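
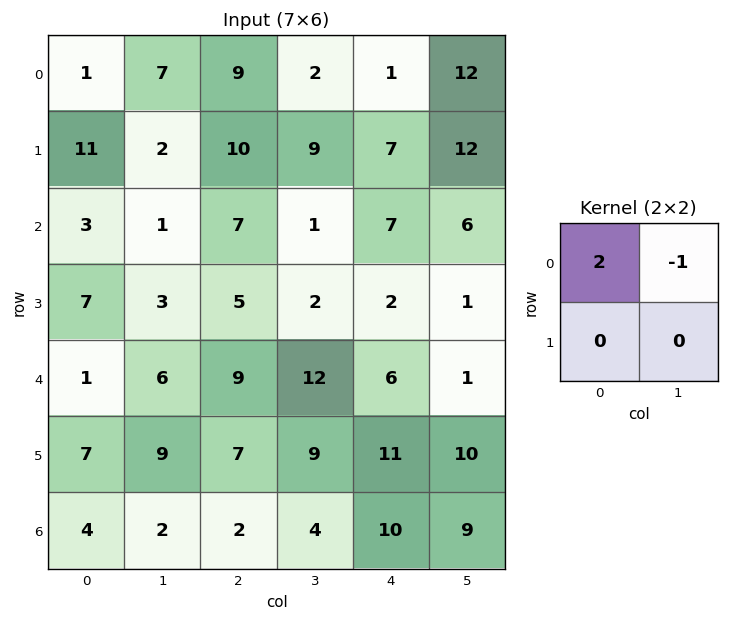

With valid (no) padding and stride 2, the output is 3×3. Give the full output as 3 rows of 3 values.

Output[0,0]: The receptive field on the input at this output position is [1 7 / 11 2]. Elementwise product with the kernel and sum: 1·2 + 7·-1.
Output[0,1]: The receptive field on the input at this output position is [9 2 / 10 9]. Elementwise product with the kernel and sum: 9·2 + 2·-1.

-5 16 -10
5 13 8
-4 6 11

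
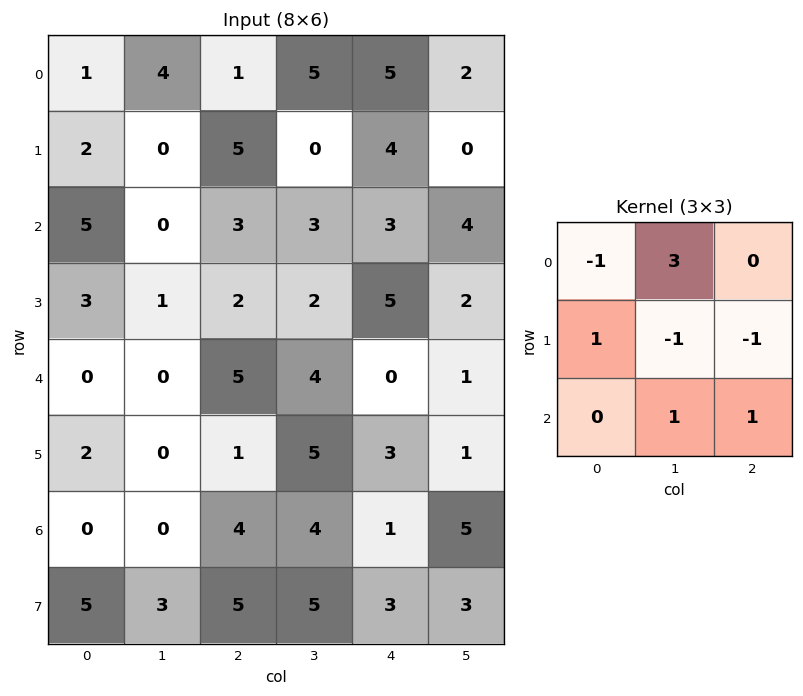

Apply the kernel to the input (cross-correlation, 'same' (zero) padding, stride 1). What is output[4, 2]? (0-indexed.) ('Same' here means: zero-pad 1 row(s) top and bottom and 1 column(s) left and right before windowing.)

2

The receptive field on the zero-padded input at this output position is [1 2 2 / 0 5 4 / 0 1 5]. Elementwise product with the kernel and sum: 1·-1 + 2·3 + 0·1 + 5·-1 + 4·-1 + 1·1 + 5·1.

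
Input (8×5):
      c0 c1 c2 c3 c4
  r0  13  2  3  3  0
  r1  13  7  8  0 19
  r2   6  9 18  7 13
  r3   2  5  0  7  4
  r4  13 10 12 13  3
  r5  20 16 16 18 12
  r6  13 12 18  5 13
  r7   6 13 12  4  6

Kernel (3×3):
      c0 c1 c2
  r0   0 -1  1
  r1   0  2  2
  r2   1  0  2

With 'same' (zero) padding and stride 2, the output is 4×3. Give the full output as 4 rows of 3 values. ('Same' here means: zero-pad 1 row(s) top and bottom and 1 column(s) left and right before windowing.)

Output[0,0]: The receptive field on the zero-padded input at this output position is [0 0 0 / 0 13 2 / 0 13 7]. Elementwise product with the kernel and sum: 0·-1 + 0·1 + 13·2 + 2·2 + 0·1 + 7·2.
Output[0,1]: The receptive field on the zero-padded input at this output position is [0 0 0 / 2 3 3 / 7 8 0]. Elementwise product with the kernel and sum: 0·-1 + 0·1 + 3·2 + 3·2 + 7·1 + 0·2.

44 19 0
34 61 14
81 109 20
72 69 18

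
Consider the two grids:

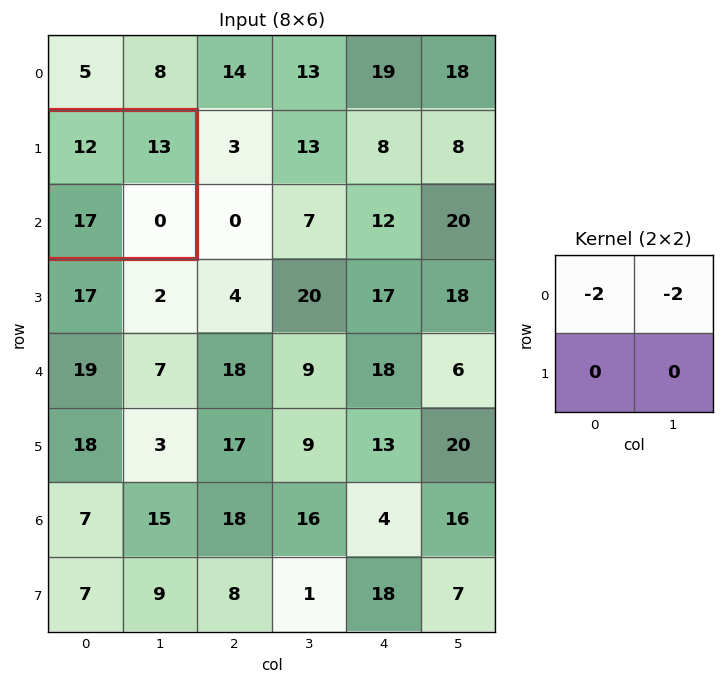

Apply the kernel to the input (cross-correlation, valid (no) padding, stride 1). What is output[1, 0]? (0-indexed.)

-50

The receptive field on the input at this output position is [12 13 / 17 0]. Elementwise product with the kernel and sum: 12·-2 + 13·-2.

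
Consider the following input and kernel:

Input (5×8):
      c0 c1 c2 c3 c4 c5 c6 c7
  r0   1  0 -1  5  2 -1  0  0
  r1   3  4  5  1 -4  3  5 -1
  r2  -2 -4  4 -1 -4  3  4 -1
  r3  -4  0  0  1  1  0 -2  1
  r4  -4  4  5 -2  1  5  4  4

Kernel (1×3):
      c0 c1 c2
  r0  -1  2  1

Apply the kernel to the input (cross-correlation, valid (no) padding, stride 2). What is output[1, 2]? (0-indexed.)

14

The receptive field on the input at this output position is [-4 3 4]. Elementwise product with the kernel and sum: -4·-1 + 3·2 + 4·1.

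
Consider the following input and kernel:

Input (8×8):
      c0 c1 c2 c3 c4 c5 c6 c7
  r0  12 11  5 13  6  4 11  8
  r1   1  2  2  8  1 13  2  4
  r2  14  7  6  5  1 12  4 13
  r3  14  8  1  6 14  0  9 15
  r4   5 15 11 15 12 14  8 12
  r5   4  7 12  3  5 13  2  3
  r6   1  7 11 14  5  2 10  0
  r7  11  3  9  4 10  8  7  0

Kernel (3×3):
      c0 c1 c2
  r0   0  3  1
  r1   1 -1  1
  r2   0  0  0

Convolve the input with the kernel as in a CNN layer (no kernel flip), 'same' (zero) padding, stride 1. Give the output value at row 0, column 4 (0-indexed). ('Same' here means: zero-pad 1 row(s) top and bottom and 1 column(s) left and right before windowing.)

The receptive field on the zero-padded input at this output position is [0 0 0 / 13 6 4 / 8 1 13]. Elementwise product with the kernel and sum: 0·3 + 0·1 + 13·1 + 6·-1 + 4·1.

11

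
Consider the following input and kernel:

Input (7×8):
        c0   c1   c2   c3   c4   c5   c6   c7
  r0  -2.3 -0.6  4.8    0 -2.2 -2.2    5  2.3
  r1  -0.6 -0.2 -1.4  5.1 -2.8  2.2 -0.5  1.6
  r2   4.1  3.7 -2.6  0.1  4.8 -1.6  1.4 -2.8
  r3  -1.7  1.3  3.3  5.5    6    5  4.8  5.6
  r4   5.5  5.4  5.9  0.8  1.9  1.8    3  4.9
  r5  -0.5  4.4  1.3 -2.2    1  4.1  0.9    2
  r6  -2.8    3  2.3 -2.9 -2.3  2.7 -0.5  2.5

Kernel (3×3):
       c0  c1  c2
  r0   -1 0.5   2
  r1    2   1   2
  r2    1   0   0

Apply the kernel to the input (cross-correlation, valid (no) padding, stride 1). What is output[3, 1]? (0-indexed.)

The receptive field on the input at this output position is [1.3 3.3 5.5 / 5.4 5.9 0.8 / 4.4 1.3 -2.2]. Elementwise product with the kernel and sum: 1.3·-1 + 3.3·0.5 + 5.5·2 + 5.4·2 + 5.9·1 + 0.8·2 + 4.4·1.

34.05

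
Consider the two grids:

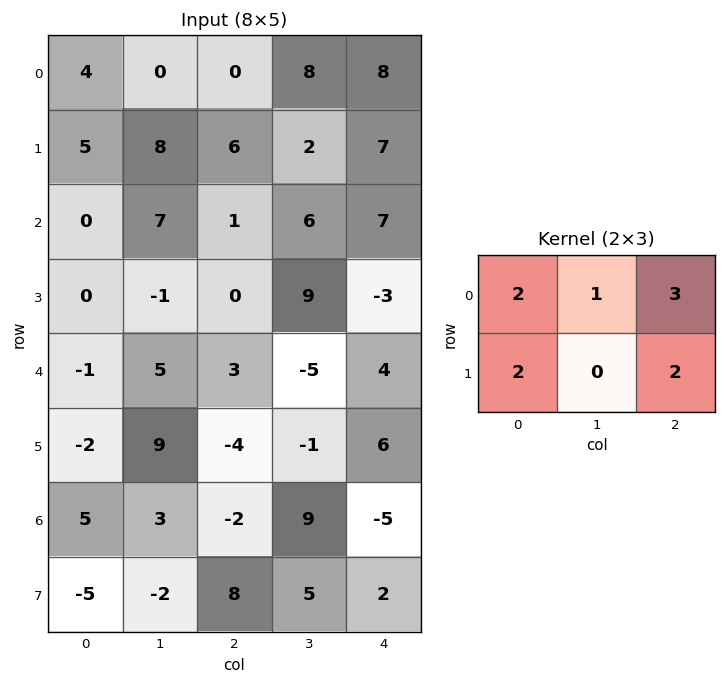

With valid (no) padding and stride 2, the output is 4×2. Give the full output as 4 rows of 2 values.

Output[0,0]: The receptive field on the input at this output position is [4 0 0 / 5 8 6]. Elementwise product with the kernel and sum: 4·2 + 0·1 + 0·3 + 5·2 + 6·2.

30 58
10 23
0 17
13 10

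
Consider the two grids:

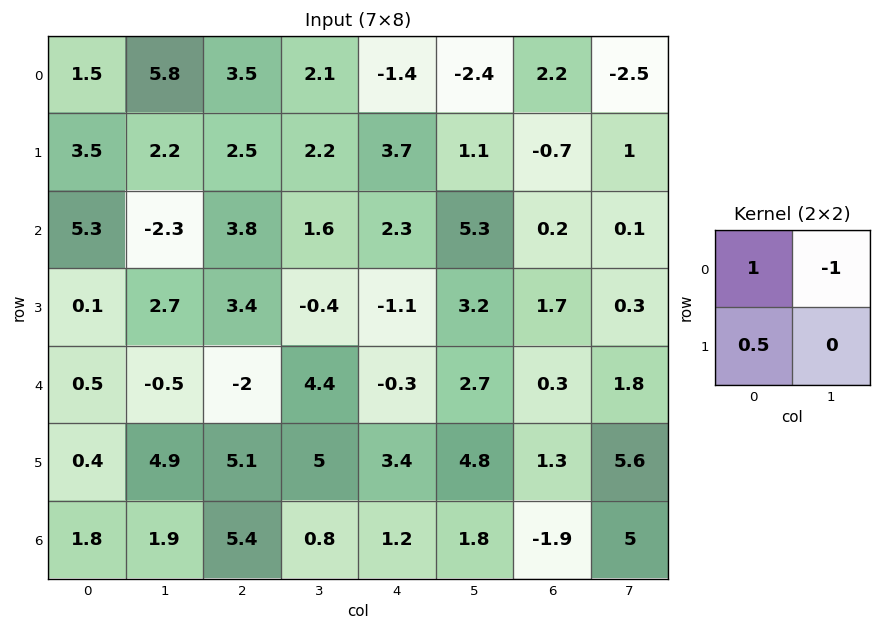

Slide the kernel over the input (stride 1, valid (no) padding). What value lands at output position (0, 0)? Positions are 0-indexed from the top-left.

-2.55

The receptive field on the input at this output position is [1.5 5.8 / 3.5 2.2]. Elementwise product with the kernel and sum: 1.5·1 + 5.8·-1 + 3.5·0.5.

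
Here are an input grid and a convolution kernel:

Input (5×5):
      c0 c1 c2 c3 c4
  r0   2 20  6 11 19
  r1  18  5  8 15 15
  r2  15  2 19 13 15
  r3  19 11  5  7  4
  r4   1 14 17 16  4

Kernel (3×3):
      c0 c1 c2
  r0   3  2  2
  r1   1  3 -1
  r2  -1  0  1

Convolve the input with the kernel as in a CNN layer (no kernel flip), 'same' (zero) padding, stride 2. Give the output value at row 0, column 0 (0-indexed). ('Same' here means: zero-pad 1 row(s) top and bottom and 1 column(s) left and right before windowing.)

The receptive field on the zero-padded input at this output position is [0 0 0 / 0 2 20 / 0 18 5]. Elementwise product with the kernel and sum: 0·3 + 0·2 + 0·2 + 0·1 + 2·3 + 20·-1 + 0·-1 + 5·1.

-9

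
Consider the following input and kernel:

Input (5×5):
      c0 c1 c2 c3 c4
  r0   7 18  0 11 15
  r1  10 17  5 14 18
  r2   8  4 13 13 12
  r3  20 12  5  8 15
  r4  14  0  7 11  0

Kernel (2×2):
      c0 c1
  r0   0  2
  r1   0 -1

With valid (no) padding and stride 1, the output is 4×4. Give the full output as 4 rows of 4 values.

Output[0,0]: The receptive field on the input at this output position is [7 18 / 10 17]. Elementwise product with the kernel and sum: 18·2 + 17·-1.
Output[0,1]: The receptive field on the input at this output position is [18 0 / 17 5]. Elementwise product with the kernel and sum: 0·2 + 5·-1.

19 -5 8 12
30 -3 15 24
-4 21 18 9
24 3 5 30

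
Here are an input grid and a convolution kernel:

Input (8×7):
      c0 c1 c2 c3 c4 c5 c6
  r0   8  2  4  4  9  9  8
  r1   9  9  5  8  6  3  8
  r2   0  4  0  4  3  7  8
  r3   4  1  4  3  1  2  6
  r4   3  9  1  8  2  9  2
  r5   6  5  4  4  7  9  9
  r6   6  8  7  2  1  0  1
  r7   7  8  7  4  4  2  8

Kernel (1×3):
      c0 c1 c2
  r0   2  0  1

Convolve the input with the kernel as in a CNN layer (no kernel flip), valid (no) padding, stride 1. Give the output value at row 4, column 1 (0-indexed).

26

The receptive field on the input at this output position is [9 1 8]. Elementwise product with the kernel and sum: 9·2 + 8·1.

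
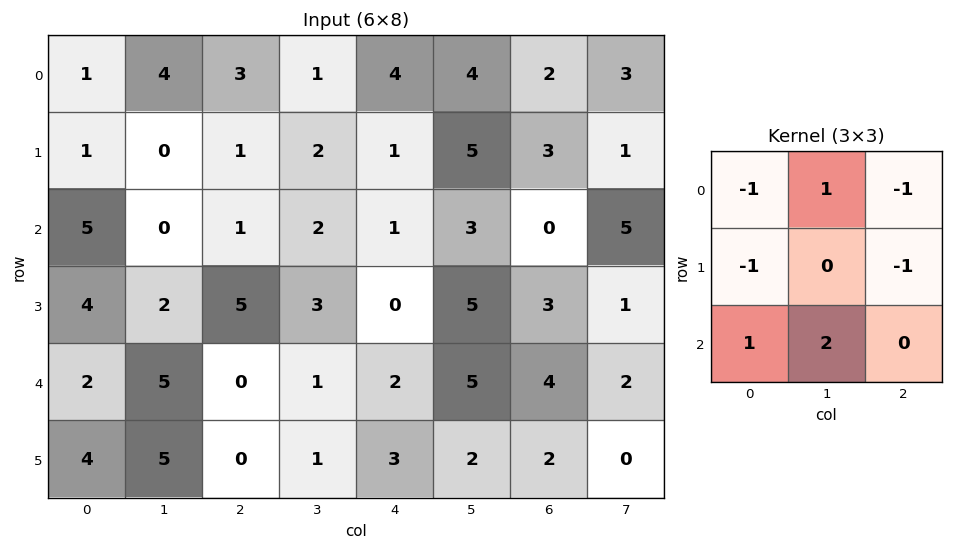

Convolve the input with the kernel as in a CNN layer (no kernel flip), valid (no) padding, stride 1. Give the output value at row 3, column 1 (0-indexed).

-1

The receptive field on the input at this output position is [2 5 3 / 5 0 1 / 5 0 1]. Elementwise product with the kernel and sum: 2·-1 + 5·1 + 3·-1 + 5·-1 + 1·-1 + 5·1 + 0·2.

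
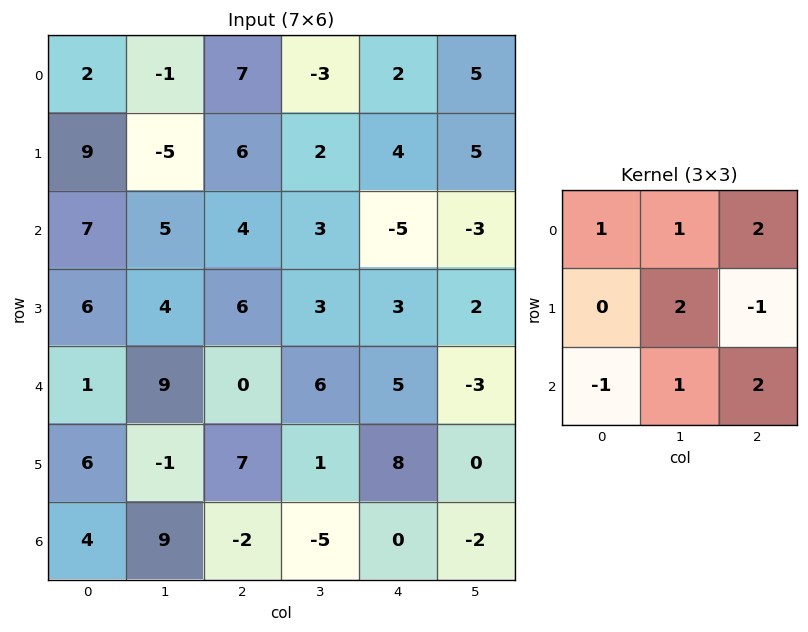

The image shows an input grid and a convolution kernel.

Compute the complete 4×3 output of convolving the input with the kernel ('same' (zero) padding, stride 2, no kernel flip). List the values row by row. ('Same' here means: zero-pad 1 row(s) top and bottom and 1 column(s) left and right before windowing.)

Output[0,0]: The receptive field on the zero-padded input at this output position is [0 0 0 / 0 2 -1 / 0 9 -5]. Elementwise product with the kernel and sum: 0·1 + 0·1 + 0·2 + 2·2 + -1·-1 + 0·-1 + 9·1 + -5·2.

4 32 11
22 18 13
11 20 30
3 9 11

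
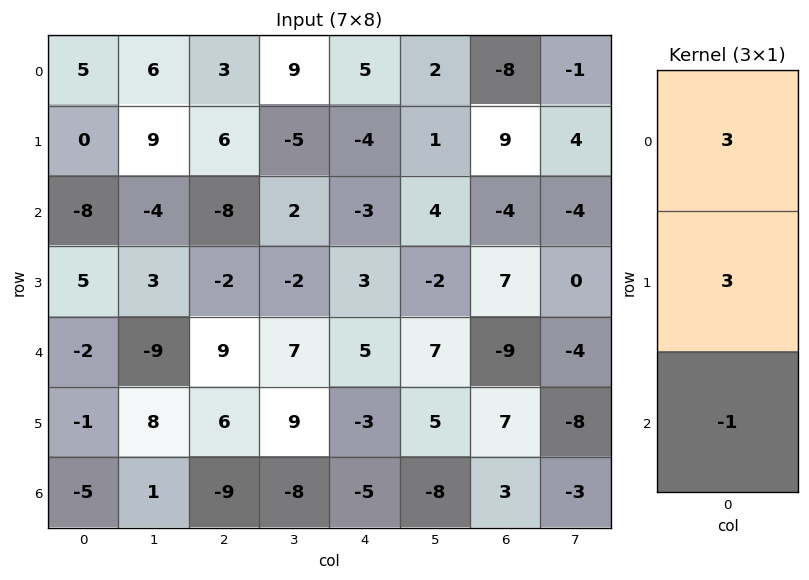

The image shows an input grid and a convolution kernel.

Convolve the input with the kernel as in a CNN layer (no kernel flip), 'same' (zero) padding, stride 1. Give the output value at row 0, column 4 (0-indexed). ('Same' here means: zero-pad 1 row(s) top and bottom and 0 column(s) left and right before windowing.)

19

The receptive field on the zero-padded input at this output position is [0 / 5 / -4]. Elementwise product with the kernel and sum: 0·3 + 5·3 + -4·-1.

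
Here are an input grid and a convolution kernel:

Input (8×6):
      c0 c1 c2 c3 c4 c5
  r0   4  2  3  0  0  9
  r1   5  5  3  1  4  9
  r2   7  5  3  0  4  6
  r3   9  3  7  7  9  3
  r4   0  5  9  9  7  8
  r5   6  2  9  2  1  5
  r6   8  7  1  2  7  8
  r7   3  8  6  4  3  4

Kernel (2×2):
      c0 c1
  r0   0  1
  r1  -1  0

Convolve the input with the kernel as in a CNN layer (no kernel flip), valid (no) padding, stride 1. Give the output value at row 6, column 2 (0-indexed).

The receptive field on the input at this output position is [1 2 / 6 4]. Elementwise product with the kernel and sum: 2·1 + 6·-1.

-4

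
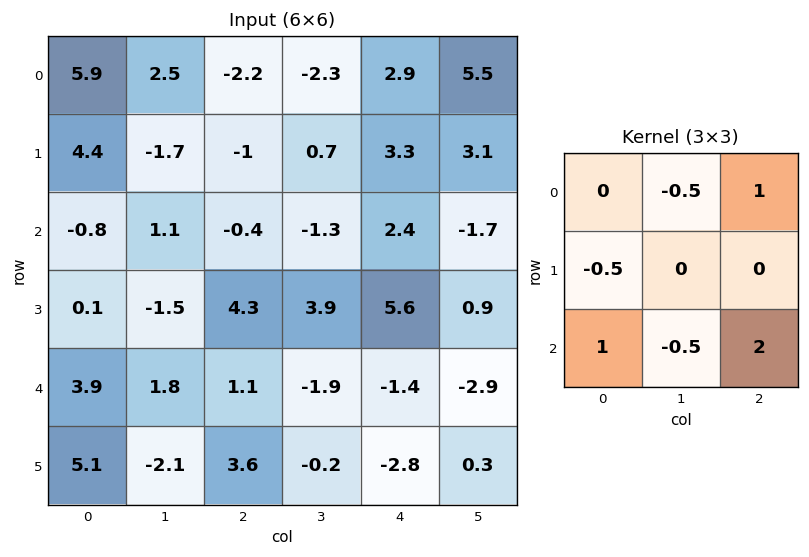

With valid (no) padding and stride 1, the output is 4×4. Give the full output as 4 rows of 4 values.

Output[0,0]: The receptive field on the input at this output position is [5.9 2.5 -2.2 / 4.4 -1.7 -1 / -0.8 1.1 -0.4]. Elementwise product with the kernel and sum: 2.5·-0.5 + -2.2·1 + 4.4·-0.5 + -0.8·1 + 1.1·-0.5 + -0.4·2.

-7.8 -1.65 9.6 -2.2
9.7 4.8 16.7 5
4.2 -2.9 0.15 -11.85
16.45 -3.45 1.2 0.85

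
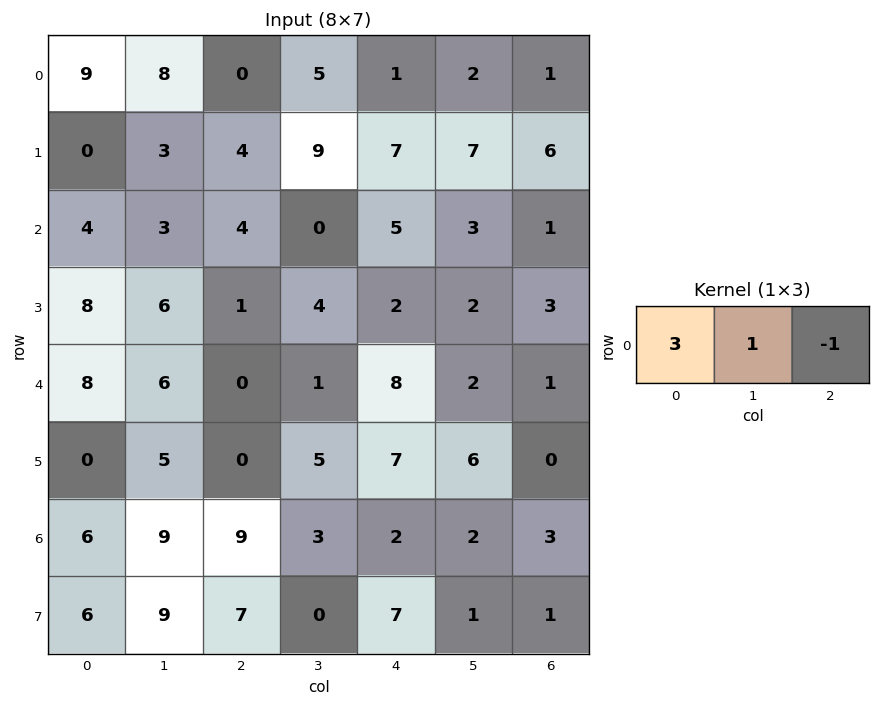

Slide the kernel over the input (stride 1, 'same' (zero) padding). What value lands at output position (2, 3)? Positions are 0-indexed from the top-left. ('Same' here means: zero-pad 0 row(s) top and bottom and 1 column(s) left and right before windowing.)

The receptive field on the zero-padded input at this output position is [4 0 5]. Elementwise product with the kernel and sum: 4·3 + 0·1 + 5·-1.

7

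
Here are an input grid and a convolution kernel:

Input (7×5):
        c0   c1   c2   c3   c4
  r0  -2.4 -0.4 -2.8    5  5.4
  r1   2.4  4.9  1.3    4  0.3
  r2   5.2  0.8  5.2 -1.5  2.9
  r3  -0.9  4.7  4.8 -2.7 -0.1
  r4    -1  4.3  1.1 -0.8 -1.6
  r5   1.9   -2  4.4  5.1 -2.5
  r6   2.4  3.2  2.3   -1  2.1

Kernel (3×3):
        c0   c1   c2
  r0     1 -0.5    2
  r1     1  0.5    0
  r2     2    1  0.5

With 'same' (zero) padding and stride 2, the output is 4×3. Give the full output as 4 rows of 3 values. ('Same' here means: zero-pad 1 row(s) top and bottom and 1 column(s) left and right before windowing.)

Output[0,0]: The receptive field on the zero-padded input at this output position is [0 0 0 / 0 -2.4 -0.4 / 0 2.4 4.9]. Elementwise product with the kernel and sum: 0·1 + 0·-0.5 + 0·2 + 0·1 + -2.4·0.5 + 0·2 + 2.4·1 + 4.9·0.5.

3.65 11.3 16
12.65 28.5 -1.7
10.25 4.7 3.45
-3.75 10.35 6.4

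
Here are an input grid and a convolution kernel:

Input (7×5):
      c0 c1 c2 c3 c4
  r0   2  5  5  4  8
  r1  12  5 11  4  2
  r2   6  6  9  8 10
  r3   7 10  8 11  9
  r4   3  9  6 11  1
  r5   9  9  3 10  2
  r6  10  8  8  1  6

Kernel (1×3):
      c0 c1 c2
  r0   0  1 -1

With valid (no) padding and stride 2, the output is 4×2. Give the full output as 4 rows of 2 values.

Output[0,0]: The receptive field on the input at this output position is [2 5 5]. Elementwise product with the kernel and sum: 5·1 + 5·-1.
Output[0,1]: The receptive field on the input at this output position is [5 4 8]. Elementwise product with the kernel and sum: 4·1 + 8·-1.

0 -4
-3 -2
3 10
0 -5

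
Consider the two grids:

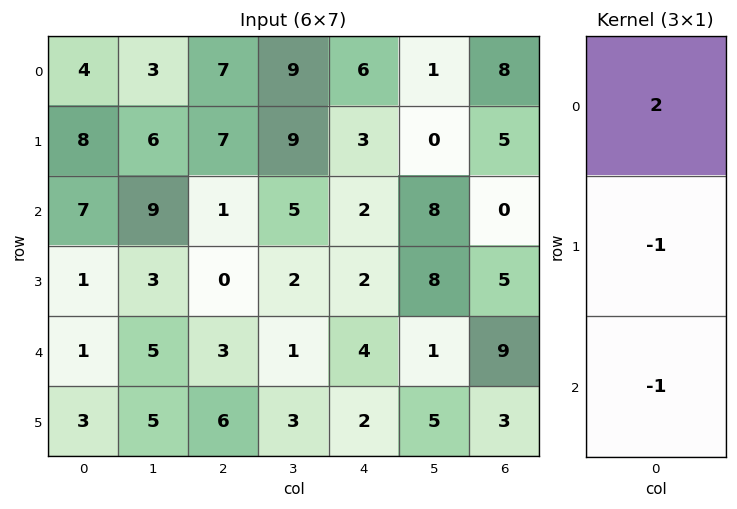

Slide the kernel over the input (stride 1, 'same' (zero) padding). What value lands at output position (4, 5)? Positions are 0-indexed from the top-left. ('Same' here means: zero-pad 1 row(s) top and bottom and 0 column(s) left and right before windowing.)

10

The receptive field on the zero-padded input at this output position is [8 / 1 / 5]. Elementwise product with the kernel and sum: 8·2 + 1·-1 + 5·-1.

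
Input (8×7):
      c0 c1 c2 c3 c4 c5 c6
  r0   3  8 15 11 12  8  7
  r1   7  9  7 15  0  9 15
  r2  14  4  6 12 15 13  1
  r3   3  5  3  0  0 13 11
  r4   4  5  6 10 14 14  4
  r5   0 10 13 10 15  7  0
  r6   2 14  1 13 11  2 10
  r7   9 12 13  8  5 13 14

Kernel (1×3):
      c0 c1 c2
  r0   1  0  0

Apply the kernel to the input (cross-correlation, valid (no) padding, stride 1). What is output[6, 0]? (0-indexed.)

2

The receptive field on the input at this output position is [2 14 1]. Elementwise product with the kernel and sum: 2·1.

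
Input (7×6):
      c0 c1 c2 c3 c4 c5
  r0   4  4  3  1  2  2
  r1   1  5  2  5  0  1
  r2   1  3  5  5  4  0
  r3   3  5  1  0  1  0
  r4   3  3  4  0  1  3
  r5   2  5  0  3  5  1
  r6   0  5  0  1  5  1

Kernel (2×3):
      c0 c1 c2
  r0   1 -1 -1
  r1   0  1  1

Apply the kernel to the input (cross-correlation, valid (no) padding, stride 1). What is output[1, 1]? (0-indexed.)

8

The receptive field on the input at this output position is [5 2 5 / 3 5 5]. Elementwise product with the kernel and sum: 5·1 + 2·-1 + 5·-1 + 5·1 + 5·1.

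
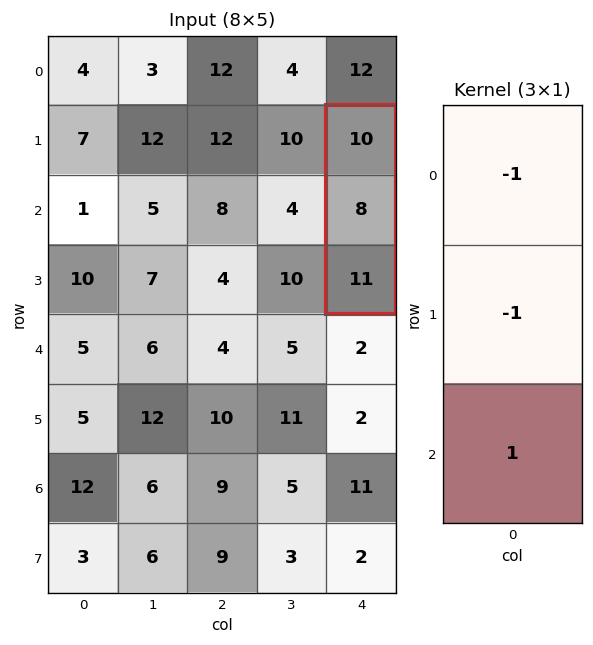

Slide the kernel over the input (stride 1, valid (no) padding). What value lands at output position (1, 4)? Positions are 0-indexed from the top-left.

-7

The receptive field on the input at this output position is [10 / 8 / 11]. Elementwise product with the kernel and sum: 10·-1 + 8·-1 + 11·1.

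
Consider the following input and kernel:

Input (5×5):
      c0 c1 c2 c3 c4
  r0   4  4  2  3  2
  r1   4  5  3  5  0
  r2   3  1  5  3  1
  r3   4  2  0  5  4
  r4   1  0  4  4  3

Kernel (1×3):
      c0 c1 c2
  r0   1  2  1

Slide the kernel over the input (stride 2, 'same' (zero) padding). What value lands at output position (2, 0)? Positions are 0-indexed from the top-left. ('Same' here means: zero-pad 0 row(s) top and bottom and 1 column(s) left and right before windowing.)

The receptive field on the zero-padded input at this output position is [0 1 0]. Elementwise product with the kernel and sum: 0·1 + 1·2 + 0·1.

2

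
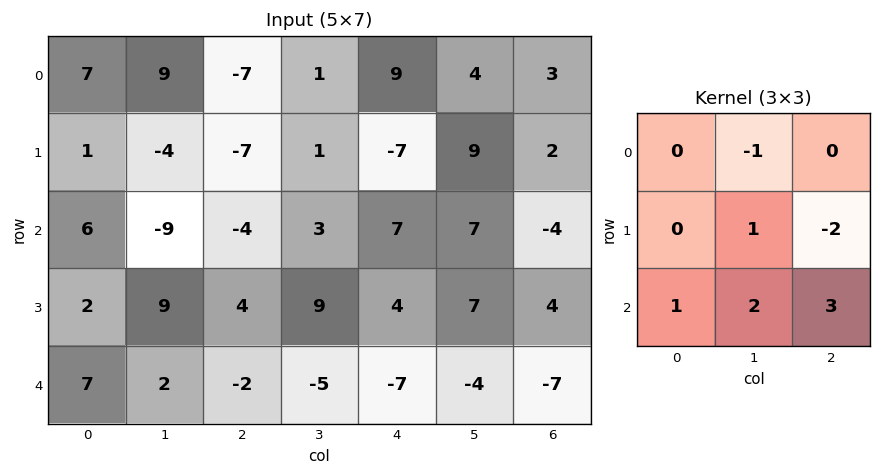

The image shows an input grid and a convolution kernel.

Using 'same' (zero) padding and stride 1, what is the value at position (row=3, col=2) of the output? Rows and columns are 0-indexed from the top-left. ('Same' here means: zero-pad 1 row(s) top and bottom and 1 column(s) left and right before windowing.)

-27

The receptive field on the zero-padded input at this output position is [-9 -4 3 / 9 4 9 / 2 -2 -5]. Elementwise product with the kernel and sum: -4·-1 + 4·1 + 9·-2 + 2·1 + -2·2 + -5·3.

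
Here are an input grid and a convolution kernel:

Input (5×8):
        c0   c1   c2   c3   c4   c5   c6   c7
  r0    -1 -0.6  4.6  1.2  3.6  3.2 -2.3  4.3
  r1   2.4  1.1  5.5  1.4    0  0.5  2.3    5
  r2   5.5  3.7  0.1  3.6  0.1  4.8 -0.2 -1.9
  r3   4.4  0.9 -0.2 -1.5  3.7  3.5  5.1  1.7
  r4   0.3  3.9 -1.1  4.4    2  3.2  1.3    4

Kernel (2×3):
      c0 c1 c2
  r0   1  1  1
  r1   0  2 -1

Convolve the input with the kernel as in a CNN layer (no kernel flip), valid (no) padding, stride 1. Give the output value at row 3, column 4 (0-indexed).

17.4

The receptive field on the input at this output position is [3.7 3.5 5.1 / 2 3.2 1.3]. Elementwise product with the kernel and sum: 3.7·1 + 3.5·1 + 5.1·1 + 3.2·2 + 1.3·-1.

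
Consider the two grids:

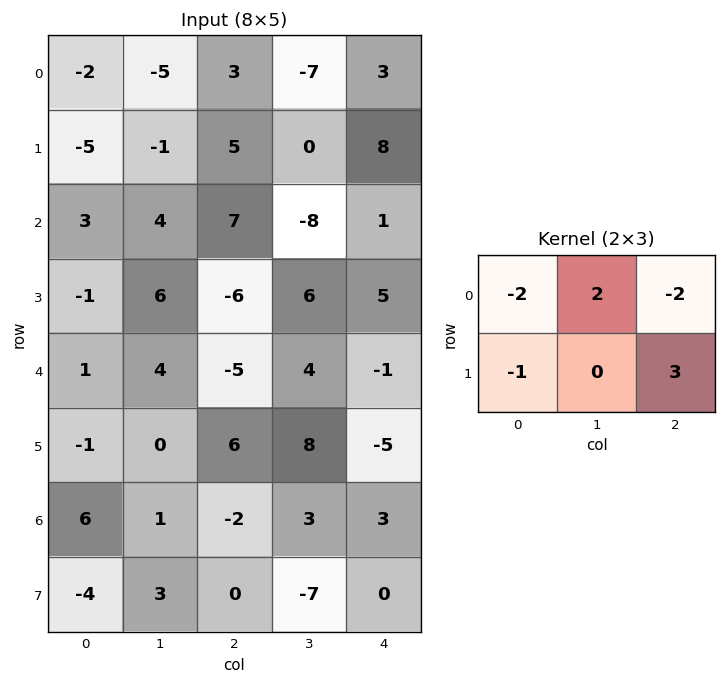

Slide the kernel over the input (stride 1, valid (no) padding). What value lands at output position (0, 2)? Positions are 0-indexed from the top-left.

-7

The receptive field on the input at this output position is [3 -7 3 / 5 0 8]. Elementwise product with the kernel and sum: 3·-2 + -7·2 + 3·-2 + 5·-1 + 8·3.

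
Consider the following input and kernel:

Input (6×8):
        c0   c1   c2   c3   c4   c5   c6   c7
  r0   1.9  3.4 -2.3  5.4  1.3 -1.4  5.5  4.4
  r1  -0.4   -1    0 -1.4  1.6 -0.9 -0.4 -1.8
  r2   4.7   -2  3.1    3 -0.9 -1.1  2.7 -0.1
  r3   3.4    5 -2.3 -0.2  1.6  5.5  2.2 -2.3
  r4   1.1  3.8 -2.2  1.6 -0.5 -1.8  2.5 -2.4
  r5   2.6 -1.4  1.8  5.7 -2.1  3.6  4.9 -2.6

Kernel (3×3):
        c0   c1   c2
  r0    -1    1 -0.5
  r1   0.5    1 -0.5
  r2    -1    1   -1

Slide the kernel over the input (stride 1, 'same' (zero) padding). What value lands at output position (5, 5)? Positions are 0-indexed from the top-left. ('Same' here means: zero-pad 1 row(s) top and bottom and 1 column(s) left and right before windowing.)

-2.45

The receptive field on the zero-padded input at this output position is [-0.5 -1.8 2.5 / -2.1 3.6 4.9 / 0 0 0]. Elementwise product with the kernel and sum: -0.5·-1 + -1.8·1 + 2.5·-0.5 + -2.1·0.5 + 3.6·1 + 4.9·-0.5 + 0·-1 + 0·1 + 0·-1.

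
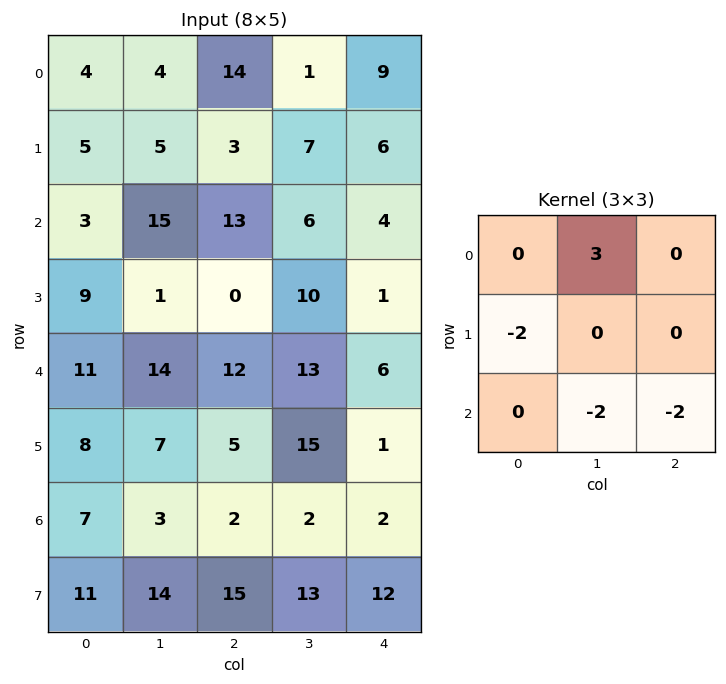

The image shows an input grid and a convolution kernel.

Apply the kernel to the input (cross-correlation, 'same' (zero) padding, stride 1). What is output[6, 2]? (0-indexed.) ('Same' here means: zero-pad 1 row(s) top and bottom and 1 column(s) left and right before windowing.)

-47

The receptive field on the zero-padded input at this output position is [7 5 15 / 3 2 2 / 14 15 13]. Elementwise product with the kernel and sum: 5·3 + 3·-2 + 15·-2 + 13·-2.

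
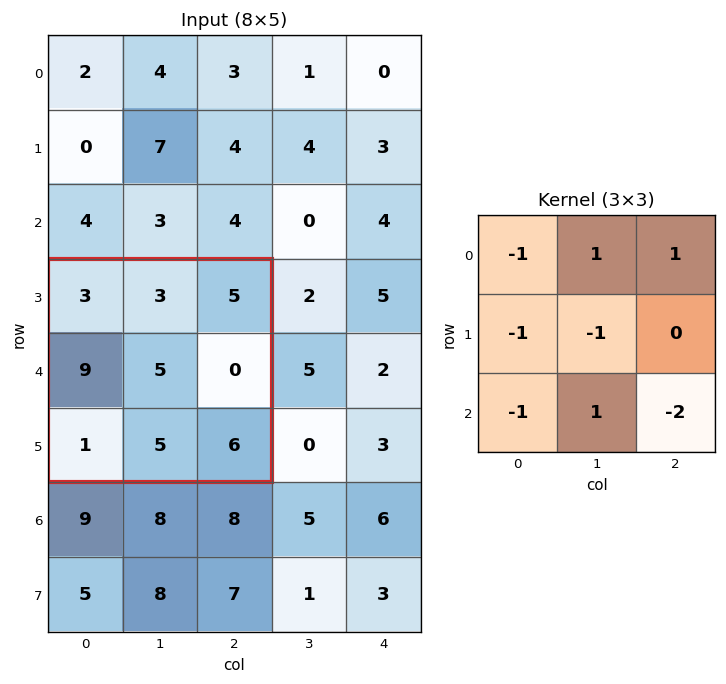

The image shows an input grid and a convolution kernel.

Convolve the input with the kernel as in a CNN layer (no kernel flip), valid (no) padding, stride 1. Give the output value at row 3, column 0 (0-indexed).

The receptive field on the input at this output position is [3 3 5 / 9 5 0 / 1 5 6]. Elementwise product with the kernel and sum: 3·-1 + 3·1 + 5·1 + 9·-1 + 5·-1 + 1·-1 + 5·1 + 6·-2.

-17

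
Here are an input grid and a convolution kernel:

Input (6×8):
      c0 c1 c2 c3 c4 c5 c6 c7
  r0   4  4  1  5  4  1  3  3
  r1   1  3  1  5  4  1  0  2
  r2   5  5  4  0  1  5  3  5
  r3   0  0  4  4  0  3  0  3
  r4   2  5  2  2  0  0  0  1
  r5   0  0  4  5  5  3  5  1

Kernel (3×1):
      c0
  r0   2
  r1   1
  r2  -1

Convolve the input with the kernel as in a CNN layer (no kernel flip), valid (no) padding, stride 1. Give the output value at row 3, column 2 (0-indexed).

6

The receptive field on the input at this output position is [4 / 2 / 4]. Elementwise product with the kernel and sum: 4·2 + 2·1 + 4·-1.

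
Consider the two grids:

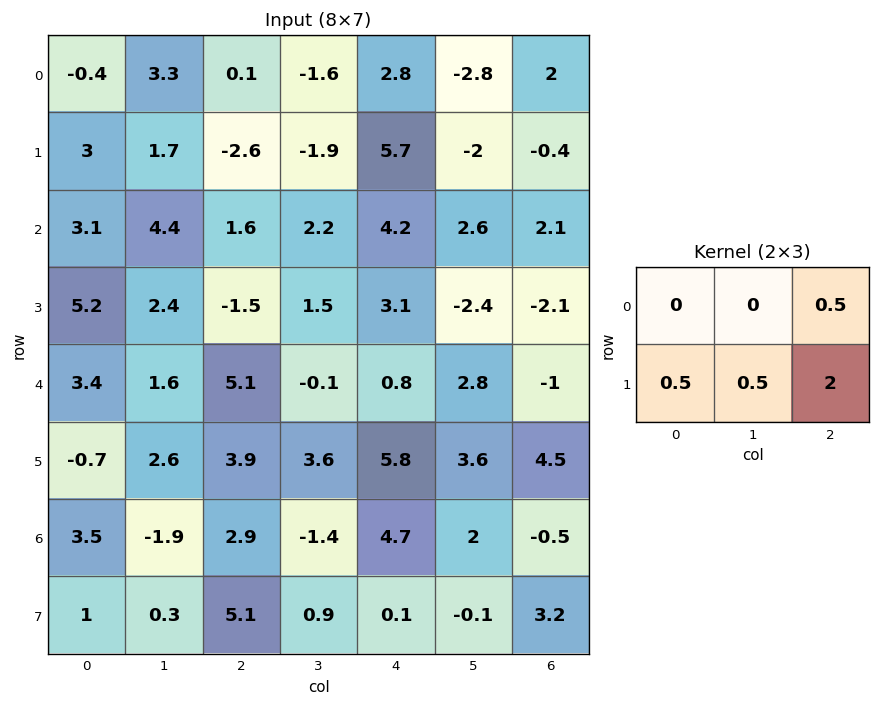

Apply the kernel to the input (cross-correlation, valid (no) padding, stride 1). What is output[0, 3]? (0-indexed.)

-3.5

The receptive field on the input at this output position is [-1.6 2.8 -2.8 / -1.9 5.7 -2]. Elementwise product with the kernel and sum: -2.8·0.5 + -1.9·0.5 + 5.7·0.5 + -2·2.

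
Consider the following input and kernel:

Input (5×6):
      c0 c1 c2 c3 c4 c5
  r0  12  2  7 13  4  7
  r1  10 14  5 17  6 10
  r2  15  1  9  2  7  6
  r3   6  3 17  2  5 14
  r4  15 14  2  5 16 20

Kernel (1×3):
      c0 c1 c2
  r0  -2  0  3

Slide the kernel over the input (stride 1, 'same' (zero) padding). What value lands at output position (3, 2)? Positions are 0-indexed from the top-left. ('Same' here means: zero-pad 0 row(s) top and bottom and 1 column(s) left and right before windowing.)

The receptive field on the zero-padded input at this output position is [3 17 2]. Elementwise product with the kernel and sum: 3·-2 + 2·3.

0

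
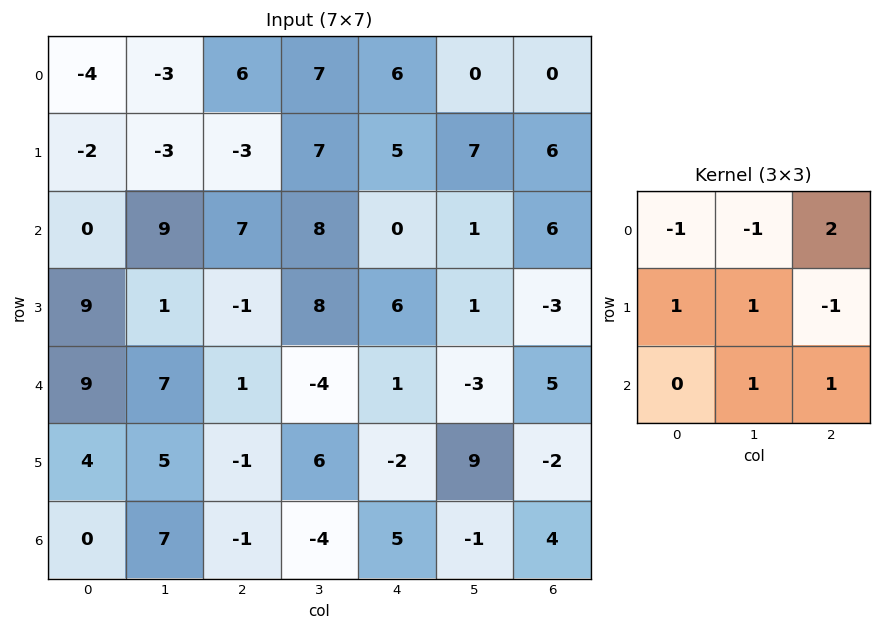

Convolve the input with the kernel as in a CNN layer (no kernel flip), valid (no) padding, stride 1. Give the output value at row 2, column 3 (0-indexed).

The receptive field on the input at this output position is [8 0 1 / 8 6 1 / -4 1 -3]. Elementwise product with the kernel and sum: 8·-1 + 0·-1 + 1·2 + 8·1 + 6·1 + 1·-1 + 1·1 + -3·1.

5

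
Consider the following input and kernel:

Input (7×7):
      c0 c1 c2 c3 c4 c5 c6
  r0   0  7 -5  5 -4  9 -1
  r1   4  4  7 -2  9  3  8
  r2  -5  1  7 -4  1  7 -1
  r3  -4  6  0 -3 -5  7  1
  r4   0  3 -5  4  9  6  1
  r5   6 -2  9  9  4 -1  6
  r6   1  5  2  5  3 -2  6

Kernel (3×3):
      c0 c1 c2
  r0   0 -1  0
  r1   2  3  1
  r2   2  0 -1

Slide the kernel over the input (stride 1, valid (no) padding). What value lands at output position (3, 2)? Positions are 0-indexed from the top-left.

The receptive field on the input at this output position is [0 -3 -5 / -5 4 9 / 9 9 4]. Elementwise product with the kernel and sum: -3·-1 + -5·2 + 4·3 + 9·1 + 9·2 + 4·-1.

28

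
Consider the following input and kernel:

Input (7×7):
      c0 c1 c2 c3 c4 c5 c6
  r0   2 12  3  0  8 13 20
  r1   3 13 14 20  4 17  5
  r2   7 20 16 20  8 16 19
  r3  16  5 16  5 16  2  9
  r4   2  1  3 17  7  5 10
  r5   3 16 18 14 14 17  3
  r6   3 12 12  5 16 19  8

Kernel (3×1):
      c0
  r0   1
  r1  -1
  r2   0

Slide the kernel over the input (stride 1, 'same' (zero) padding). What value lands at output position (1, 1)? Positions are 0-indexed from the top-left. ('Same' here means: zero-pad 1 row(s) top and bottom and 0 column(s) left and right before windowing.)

-1

The receptive field on the zero-padded input at this output position is [12 / 13 / 20]. Elementwise product with the kernel and sum: 12·1 + 13·-1.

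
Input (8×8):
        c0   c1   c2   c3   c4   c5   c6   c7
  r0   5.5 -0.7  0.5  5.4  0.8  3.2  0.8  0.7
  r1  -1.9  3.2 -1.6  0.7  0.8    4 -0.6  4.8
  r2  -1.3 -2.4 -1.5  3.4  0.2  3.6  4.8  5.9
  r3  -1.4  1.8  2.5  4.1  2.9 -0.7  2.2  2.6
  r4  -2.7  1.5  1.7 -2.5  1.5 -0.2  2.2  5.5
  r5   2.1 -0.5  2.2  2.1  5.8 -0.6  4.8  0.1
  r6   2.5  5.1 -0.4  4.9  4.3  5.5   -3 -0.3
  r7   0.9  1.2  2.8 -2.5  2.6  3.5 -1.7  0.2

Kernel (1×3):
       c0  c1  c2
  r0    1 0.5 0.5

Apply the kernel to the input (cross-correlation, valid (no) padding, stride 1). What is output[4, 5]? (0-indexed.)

The receptive field on the input at this output position is [-0.2 2.2 5.5]. Elementwise product with the kernel and sum: -0.2·1 + 2.2·0.5 + 5.5·0.5.

3.65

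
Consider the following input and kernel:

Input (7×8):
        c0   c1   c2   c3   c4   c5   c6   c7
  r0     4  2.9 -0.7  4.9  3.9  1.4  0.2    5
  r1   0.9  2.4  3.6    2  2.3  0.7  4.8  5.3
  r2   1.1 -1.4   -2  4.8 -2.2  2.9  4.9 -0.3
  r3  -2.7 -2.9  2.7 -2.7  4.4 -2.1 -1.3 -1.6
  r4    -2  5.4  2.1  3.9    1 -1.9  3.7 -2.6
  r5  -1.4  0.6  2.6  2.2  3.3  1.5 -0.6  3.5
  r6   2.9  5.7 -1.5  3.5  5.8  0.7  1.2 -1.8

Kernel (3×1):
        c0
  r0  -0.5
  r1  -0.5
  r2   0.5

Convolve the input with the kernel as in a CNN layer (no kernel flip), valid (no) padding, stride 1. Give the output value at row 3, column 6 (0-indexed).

-1.5

The receptive field on the input at this output position is [-1.3 / 3.7 / -0.6]. Elementwise product with the kernel and sum: -1.3·-0.5 + 3.7·-0.5 + -0.6·0.5.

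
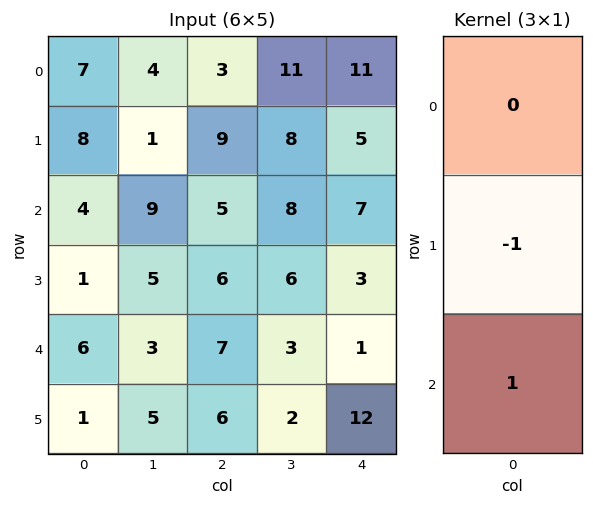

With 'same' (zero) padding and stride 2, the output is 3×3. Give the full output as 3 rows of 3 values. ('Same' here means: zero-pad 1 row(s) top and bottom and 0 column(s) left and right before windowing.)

Output[0,0]: The receptive field on the zero-padded input at this output position is [0 / 7 / 8]. Elementwise product with the kernel and sum: 7·-1 + 8·1.
Output[0,1]: The receptive field on the zero-padded input at this output position is [0 / 3 / 9]. Elementwise product with the kernel and sum: 3·-1 + 9·1.

1 6 -6
-3 1 -4
-5 -1 11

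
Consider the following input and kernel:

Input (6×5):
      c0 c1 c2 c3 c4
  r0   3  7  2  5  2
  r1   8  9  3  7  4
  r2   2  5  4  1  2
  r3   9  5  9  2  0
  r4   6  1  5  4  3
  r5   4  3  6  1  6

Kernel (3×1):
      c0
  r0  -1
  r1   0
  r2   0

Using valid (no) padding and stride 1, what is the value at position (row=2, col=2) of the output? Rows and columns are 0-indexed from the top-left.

-4

The receptive field on the input at this output position is [4 / 9 / 5]. Elementwise product with the kernel and sum: 4·-1.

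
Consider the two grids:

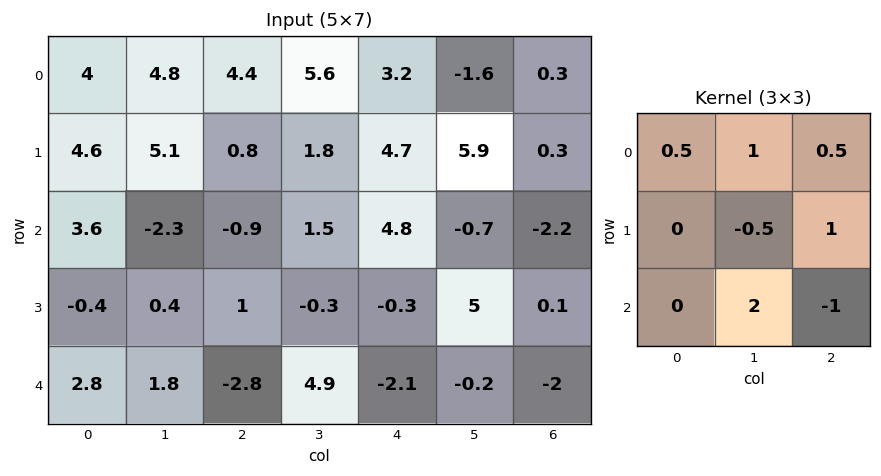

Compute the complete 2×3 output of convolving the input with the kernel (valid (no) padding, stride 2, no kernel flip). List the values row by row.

Output[0,0]: The receptive field on the input at this output position is [4 4.8 4.4 / 4.6 5.1 0.8 / 3.6 -2.3 -0.9]. Elementwise product with the kernel and sum: 4·0.5 + 4.8·1 + 4.4·0.5 + 5.1·-0.5 + 0.8·1 + -2.3·2 + -0.9·-1.
Output[0,1]: The receptive field on the input at this output position is [4.4 5.6 3.2 / 0.8 1.8 4.7 / -0.9 1.5 4.8]. Elementwise product with the kernel and sum: 4.4·0.5 + 5.6·1 + 3.2·0.5 + 1.8·-0.5 + 4.7·1 + 1.5·2 + 4.8·-1.

3.55 11.4 -1.7
6.25 15.2 -0.2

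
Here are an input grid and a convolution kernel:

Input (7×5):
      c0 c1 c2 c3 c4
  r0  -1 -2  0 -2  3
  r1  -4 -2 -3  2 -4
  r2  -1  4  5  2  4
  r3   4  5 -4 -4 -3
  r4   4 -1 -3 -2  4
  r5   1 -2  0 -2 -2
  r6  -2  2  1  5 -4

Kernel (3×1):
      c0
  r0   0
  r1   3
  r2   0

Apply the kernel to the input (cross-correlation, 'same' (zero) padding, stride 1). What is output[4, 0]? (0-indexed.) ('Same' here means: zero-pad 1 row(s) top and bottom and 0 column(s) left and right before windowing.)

12

The receptive field on the zero-padded input at this output position is [4 / 4 / 1]. Elementwise product with the kernel and sum: 4·3.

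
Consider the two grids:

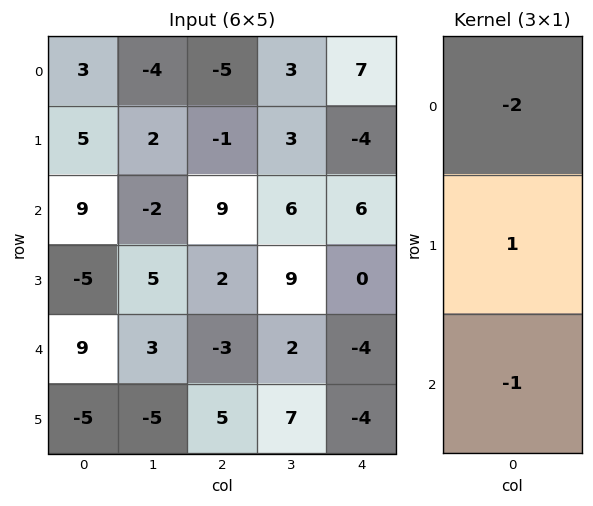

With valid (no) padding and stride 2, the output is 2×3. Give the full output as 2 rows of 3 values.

Output[0,0]: The receptive field on the input at this output position is [3 / 5 / 9]. Elementwise product with the kernel and sum: 3·-2 + 5·1 + 9·-1.

-10 0 -24
-32 -13 -8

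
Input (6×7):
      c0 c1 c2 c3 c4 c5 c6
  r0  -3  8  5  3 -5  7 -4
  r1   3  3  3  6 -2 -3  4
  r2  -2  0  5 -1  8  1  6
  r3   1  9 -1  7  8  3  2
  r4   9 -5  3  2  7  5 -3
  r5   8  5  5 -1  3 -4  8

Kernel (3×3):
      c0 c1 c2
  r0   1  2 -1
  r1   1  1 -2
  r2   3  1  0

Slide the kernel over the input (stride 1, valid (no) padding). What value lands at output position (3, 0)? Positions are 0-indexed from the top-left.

The receptive field on the input at this output position is [1 9 -1 / 9 -5 3 / 8 5 5]. Elementwise product with the kernel and sum: 1·1 + 9·2 + -1·-1 + 9·1 + -5·1 + 3·-2 + 8·3 + 5·1.

47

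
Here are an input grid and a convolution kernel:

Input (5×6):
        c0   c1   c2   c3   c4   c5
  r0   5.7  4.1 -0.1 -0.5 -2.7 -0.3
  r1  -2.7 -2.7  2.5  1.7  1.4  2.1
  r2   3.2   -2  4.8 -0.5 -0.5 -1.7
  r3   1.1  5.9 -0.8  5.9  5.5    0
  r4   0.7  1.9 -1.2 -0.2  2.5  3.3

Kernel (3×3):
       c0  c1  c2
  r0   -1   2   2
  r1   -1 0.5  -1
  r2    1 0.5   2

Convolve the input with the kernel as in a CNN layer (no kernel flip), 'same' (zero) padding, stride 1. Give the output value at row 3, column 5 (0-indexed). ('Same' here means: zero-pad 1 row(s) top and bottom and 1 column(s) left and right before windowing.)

The receptive field on the zero-padded input at this output position is [-0.5 -1.7 0 / 5.5 0 0 / 2.5 3.3 0]. Elementwise product with the kernel and sum: -0.5·-1 + -1.7·2 + 0·2 + 5.5·-1 + 0·0.5 + 0·-1 + 2.5·1 + 3.3·0.5 + 0·2.

-4.25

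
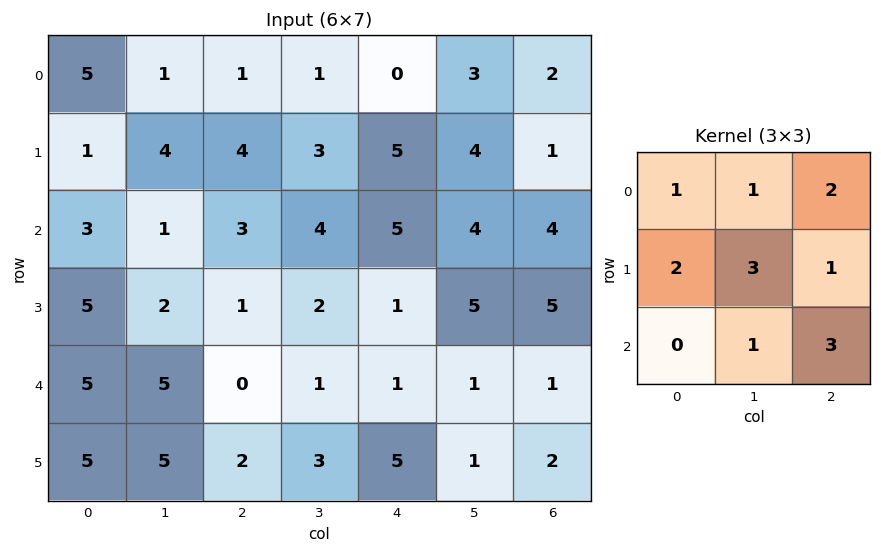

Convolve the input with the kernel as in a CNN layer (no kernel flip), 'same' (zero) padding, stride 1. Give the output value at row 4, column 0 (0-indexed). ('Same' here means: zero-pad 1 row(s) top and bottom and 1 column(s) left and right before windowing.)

The receptive field on the zero-padded input at this output position is [0 5 2 / 0 5 5 / 0 5 5]. Elementwise product with the kernel and sum: 0·1 + 5·1 + 2·2 + 0·2 + 5·3 + 5·1 + 5·1 + 5·3.

49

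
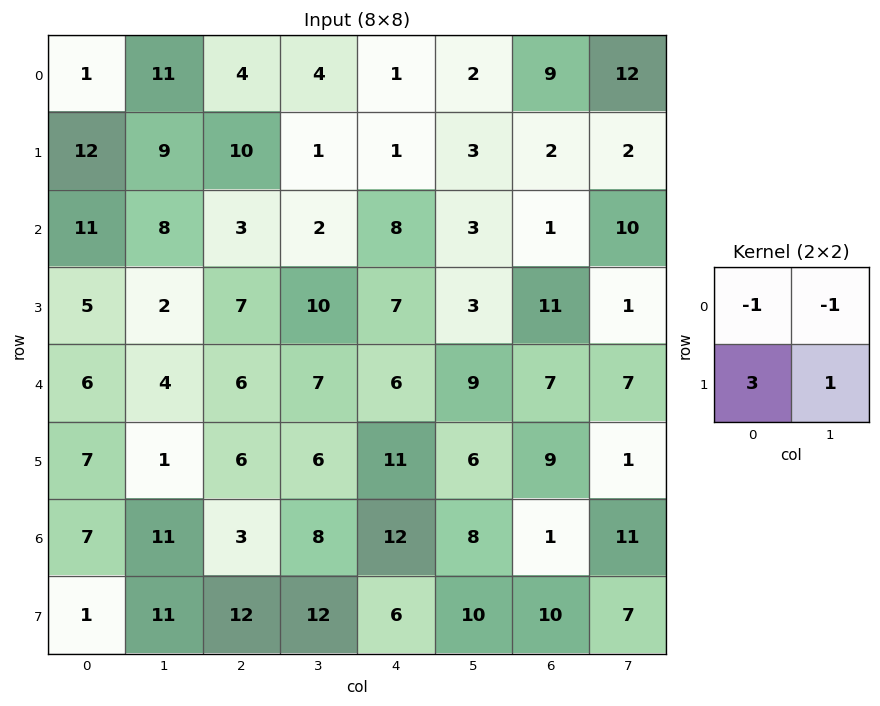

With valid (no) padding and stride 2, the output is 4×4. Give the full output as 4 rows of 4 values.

33 23 3 -13
-2 26 13 23
12 11 24 14
-4 37 8 25

Output[0,0]: The receptive field on the input at this output position is [1 11 / 12 9]. Elementwise product with the kernel and sum: 1·-1 + 11·-1 + 12·3 + 9·1.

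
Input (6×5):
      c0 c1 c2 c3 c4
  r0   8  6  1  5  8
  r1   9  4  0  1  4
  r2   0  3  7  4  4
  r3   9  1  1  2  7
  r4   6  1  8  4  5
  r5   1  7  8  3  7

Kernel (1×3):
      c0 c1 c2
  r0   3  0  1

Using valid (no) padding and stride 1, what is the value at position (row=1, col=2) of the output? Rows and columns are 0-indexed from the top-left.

The receptive field on the input at this output position is [0 1 4]. Elementwise product with the kernel and sum: 0·3 + 4·1.

4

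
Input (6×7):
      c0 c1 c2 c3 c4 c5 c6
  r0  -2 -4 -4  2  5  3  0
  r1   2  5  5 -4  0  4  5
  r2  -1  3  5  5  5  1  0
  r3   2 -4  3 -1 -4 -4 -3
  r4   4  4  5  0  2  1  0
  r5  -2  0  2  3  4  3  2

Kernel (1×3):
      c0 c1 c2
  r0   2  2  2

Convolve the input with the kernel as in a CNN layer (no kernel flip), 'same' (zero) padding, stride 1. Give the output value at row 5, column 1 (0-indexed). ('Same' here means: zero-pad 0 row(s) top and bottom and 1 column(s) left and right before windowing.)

0

The receptive field on the zero-padded input at this output position is [-2 0 2]. Elementwise product with the kernel and sum: -2·2 + 0·2 + 2·2.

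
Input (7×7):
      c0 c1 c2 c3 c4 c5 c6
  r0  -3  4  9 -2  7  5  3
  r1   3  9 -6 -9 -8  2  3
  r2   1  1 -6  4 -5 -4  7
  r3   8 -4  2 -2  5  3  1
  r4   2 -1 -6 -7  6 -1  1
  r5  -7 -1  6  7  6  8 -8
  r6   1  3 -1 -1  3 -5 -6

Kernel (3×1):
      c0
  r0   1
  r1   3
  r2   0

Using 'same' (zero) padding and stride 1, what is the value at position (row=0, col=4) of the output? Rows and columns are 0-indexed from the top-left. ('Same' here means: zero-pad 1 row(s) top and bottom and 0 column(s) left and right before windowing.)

21

The receptive field on the zero-padded input at this output position is [0 / 7 / -8]. Elementwise product with the kernel and sum: 0·1 + 7·3.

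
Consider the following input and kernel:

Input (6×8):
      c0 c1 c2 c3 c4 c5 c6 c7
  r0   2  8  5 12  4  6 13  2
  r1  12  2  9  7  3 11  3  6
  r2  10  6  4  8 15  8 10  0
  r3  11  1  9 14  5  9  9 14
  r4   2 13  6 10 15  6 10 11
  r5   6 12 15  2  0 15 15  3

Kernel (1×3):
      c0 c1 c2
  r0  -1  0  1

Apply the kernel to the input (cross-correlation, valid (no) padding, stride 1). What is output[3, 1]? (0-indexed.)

The receptive field on the input at this output position is [1 9 14]. Elementwise product with the kernel and sum: 1·-1 + 14·1.

13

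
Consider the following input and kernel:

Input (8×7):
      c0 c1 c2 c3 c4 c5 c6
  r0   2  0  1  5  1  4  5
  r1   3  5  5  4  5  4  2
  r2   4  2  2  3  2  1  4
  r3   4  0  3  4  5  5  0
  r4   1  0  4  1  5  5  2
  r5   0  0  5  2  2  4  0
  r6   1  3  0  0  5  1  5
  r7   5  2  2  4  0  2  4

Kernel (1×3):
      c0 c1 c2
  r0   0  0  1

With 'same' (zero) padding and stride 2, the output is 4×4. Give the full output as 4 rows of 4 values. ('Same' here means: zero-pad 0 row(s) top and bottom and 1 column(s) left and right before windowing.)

0 5 4 0
2 3 1 0
0 1 5 0
3 0 1 0

Output[0,0]: The receptive field on the zero-padded input at this output position is [0 2 0]. Elementwise product with the kernel and sum: 0·1.
Output[0,1]: The receptive field on the zero-padded input at this output position is [0 1 5]. Elementwise product with the kernel and sum: 5·1.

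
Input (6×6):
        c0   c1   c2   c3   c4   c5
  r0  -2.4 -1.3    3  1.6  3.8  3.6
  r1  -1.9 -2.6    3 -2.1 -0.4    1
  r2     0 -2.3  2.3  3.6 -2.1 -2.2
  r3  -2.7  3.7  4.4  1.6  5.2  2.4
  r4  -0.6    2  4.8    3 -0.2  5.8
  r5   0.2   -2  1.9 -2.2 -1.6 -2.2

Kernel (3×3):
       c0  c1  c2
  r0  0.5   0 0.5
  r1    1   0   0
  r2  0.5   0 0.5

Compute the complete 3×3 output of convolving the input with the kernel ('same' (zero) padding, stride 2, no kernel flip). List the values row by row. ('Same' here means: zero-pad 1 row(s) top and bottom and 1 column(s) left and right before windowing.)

Output[0,0]: The receptive field on the zero-padded input at this output position is [0 0 0 / 0 -2.4 -1.3 / 0 -1.9 -2.6]. Elementwise product with the kernel and sum: 0·0.5 + 0·0.5 + 0·1 + 0·0.5 + -2.6·0.5.
Output[0,1]: The receptive field on the zero-padded input at this output position is [0 0 0 / -1.3 3 1.6 / -2.6 3 -2.1]. Elementwise product with the kernel and sum: 0·0.5 + 0·0.5 + -1.3·1 + -2.6·0.5 + -2.1·0.5.

-1.3 -3.65 1.05
0.55 -2 5.05
0.85 2.55 2.8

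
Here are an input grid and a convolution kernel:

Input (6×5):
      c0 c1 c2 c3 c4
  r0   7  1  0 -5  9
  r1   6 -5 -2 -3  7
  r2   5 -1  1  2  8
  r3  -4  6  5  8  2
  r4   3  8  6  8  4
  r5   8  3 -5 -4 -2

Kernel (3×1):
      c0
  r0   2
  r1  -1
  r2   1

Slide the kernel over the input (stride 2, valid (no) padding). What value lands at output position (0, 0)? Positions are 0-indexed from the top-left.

13

The receptive field on the input at this output position is [7 / 6 / 5]. Elementwise product with the kernel and sum: 7·2 + 6·-1 + 5·1.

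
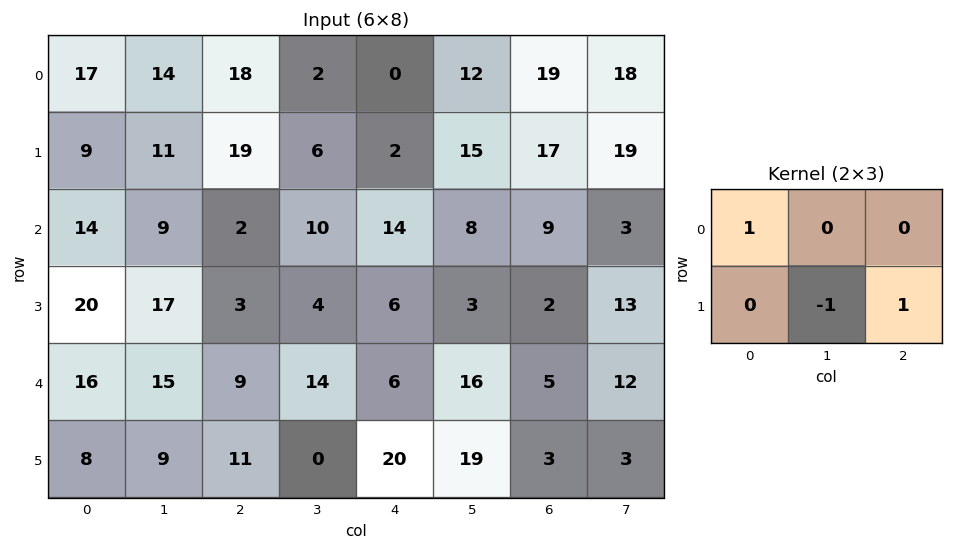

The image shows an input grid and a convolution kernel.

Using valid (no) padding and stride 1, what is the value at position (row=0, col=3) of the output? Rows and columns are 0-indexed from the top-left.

15

The receptive field on the input at this output position is [2 0 12 / 6 2 15]. Elementwise product with the kernel and sum: 2·1 + 2·-1 + 15·1.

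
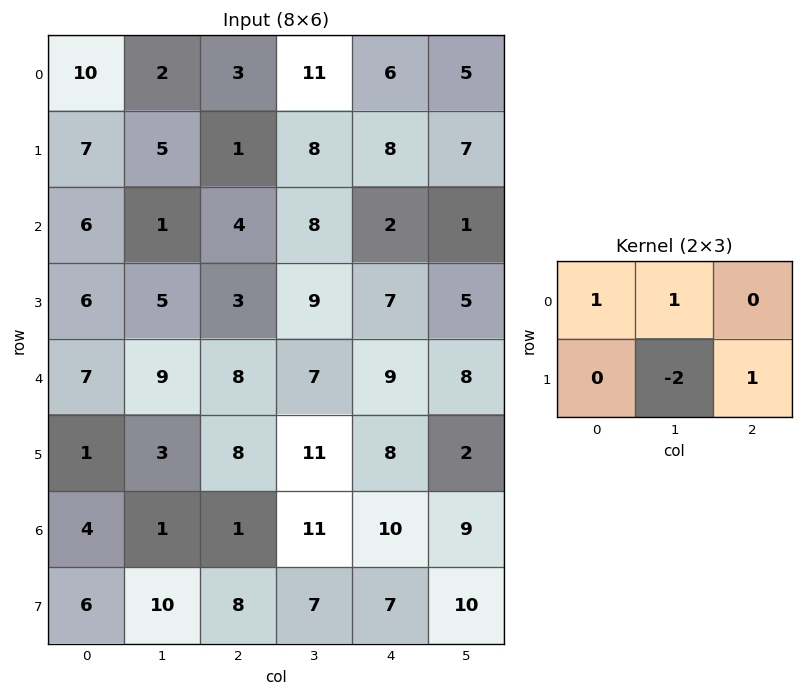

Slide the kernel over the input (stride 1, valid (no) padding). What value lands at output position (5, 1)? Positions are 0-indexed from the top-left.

The receptive field on the input at this output position is [3 8 11 / 1 1 11]. Elementwise product with the kernel and sum: 3·1 + 8·1 + 1·-2 + 11·1.

20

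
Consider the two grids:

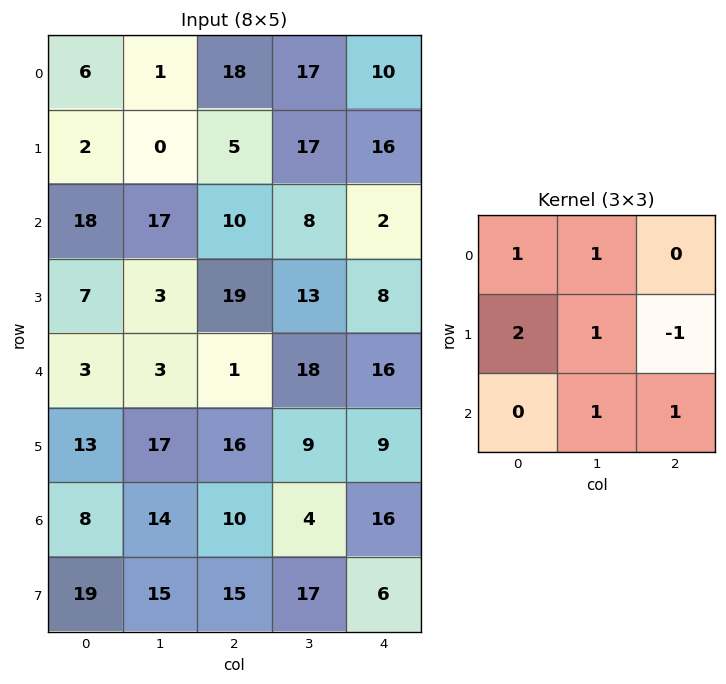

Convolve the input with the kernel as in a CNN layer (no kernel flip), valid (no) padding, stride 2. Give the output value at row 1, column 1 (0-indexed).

The receptive field on the input at this output position is [10 8 2 / 19 13 8 / 1 18 16]. Elementwise product with the kernel and sum: 10·1 + 8·1 + 19·2 + 13·1 + 8·-1 + 18·1 + 16·1.

95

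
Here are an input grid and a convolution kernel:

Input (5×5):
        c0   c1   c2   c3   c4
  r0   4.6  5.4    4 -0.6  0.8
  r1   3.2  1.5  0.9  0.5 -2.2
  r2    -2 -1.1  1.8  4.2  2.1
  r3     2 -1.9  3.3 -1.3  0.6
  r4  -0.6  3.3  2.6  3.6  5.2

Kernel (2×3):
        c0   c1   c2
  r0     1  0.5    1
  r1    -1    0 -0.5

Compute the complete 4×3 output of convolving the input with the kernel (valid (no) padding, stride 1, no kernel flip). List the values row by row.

7.65 5.05 4.7
5.95 1.45 -3.9
-4.4 6.55 2.4
3.65 -6.65 -1.95

Output[0,0]: The receptive field on the input at this output position is [4.6 5.4 4 / 3.2 1.5 0.9]. Elementwise product with the kernel and sum: 4.6·1 + 5.4·0.5 + 4·1 + 3.2·-1 + 0.9·-0.5.
Output[0,1]: The receptive field on the input at this output position is [5.4 4 -0.6 / 1.5 0.9 0.5]. Elementwise product with the kernel and sum: 5.4·1 + 4·0.5 + -0.6·1 + 1.5·-1 + 0.5·-0.5.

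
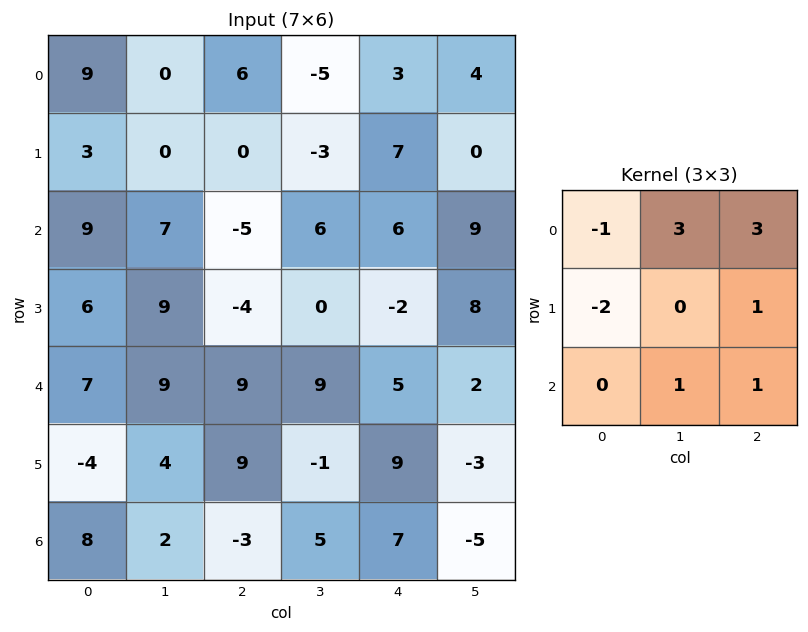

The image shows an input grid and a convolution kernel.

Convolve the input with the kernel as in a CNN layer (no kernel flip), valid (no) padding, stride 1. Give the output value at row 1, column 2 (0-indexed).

26

The receptive field on the input at this output position is [0 -3 7 / -5 6 6 / -4 0 -2]. Elementwise product with the kernel and sum: 0·-1 + -3·3 + 7·3 + -5·-2 + 6·1 + 0·1 + -2·1.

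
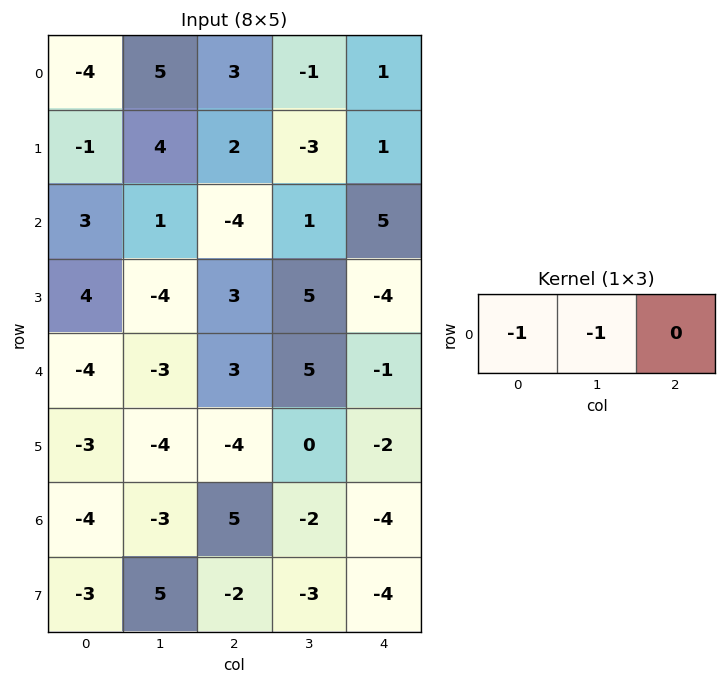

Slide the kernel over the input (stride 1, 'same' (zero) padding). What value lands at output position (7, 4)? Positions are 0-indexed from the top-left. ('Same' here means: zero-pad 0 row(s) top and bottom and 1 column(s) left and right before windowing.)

7

The receptive field on the zero-padded input at this output position is [-3 -4 0]. Elementwise product with the kernel and sum: -3·-1 + -4·-1.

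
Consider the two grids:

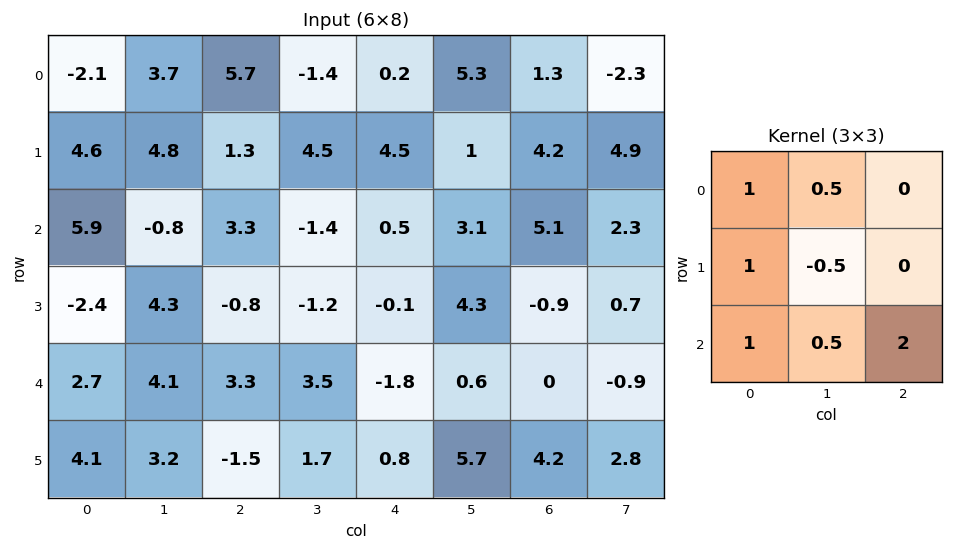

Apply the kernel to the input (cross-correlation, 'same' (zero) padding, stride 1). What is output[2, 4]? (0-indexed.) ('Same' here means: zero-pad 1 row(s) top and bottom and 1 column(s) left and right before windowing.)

12.45

The receptive field on the zero-padded input at this output position is [4.5 4.5 1 / -1.4 0.5 3.1 / -1.2 -0.1 4.3]. Elementwise product with the kernel and sum: 4.5·1 + 4.5·0.5 + -1.4·1 + 0.5·-0.5 + -1.2·1 + -0.1·0.5 + 4.3·2.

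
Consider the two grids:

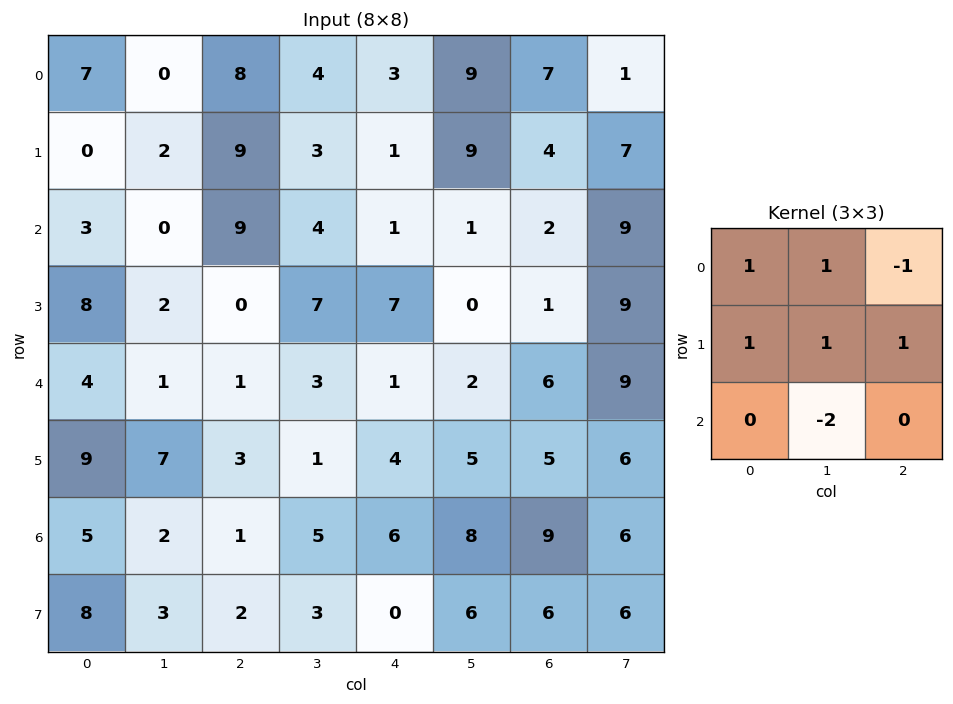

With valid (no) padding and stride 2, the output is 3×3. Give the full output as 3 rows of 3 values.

10 14 17
2 20 4
19 1 -5

Output[0,0]: The receptive field on the input at this output position is [7 0 8 / 0 2 9 / 3 0 9]. Elementwise product with the kernel and sum: 7·1 + 0·1 + 8·-1 + 0·1 + 2·1 + 9·1 + 0·-2.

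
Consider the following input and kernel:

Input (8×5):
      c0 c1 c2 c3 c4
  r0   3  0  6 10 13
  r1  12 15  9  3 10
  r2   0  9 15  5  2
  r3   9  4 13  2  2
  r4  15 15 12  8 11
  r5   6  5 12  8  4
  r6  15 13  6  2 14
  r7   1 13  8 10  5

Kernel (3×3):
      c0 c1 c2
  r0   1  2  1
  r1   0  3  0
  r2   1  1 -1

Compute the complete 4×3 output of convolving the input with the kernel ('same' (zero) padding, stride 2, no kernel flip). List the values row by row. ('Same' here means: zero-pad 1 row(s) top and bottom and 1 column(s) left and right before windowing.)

6 39 52
44 96 33
68 77 51
50 66 73

Output[0,0]: The receptive field on the zero-padded input at this output position is [0 0 0 / 0 3 0 / 0 12 15]. Elementwise product with the kernel and sum: 0·1 + 0·2 + 0·1 + 3·3 + 0·1 + 12·1 + 15·-1.
Output[0,1]: The receptive field on the zero-padded input at this output position is [0 0 0 / 0 6 10 / 15 9 3]. Elementwise product with the kernel and sum: 0·1 + 0·2 + 0·1 + 6·3 + 15·1 + 9·1 + 3·-1.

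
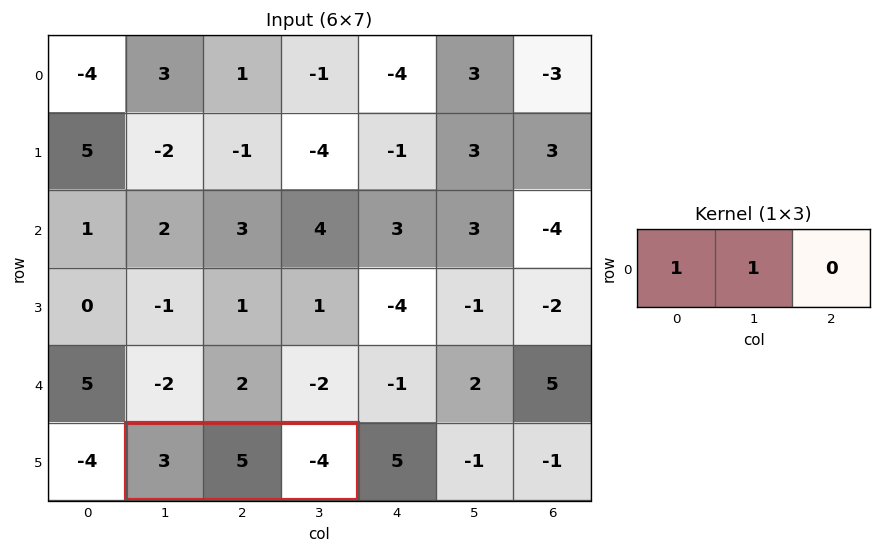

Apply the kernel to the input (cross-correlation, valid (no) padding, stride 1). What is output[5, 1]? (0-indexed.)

The receptive field on the input at this output position is [3 5 -4]. Elementwise product with the kernel and sum: 3·1 + 5·1.

8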